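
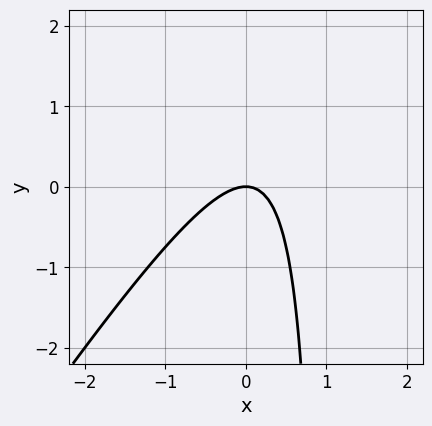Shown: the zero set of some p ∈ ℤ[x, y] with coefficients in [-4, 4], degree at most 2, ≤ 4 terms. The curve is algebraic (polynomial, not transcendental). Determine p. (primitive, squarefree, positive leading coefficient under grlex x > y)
3*x^2 - 2*x*y + 2*y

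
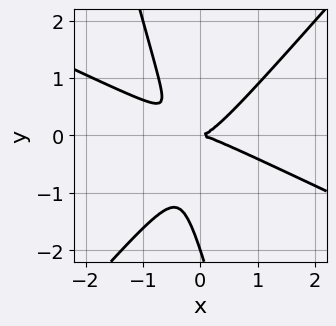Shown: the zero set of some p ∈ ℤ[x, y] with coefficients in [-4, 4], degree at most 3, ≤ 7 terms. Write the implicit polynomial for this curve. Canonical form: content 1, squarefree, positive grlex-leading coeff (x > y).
First, deg p = 3.
Next, reading off the gridlines: among the integer gridlines, it crosses the y-axis at y ∈ {-2, 0}; one x-axis crossing is at x = 0.
Finally, matching integer coefficients to the picture gives p.

2*x^3 + 3*x^2*y - 3*x*y^2 - y^3 - 2*y^2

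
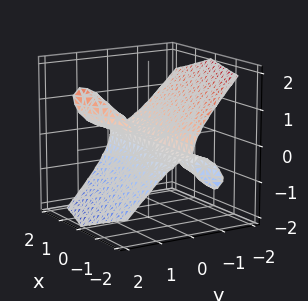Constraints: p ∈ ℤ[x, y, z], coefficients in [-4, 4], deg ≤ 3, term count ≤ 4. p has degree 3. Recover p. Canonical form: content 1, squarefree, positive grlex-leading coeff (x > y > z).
3*x*y*z - 3*y^3 - 3*z^3 + y*z

1. I count 2 distinct pieces.
2. deg p = 3.
3. Reading off the gridlines: it meets the y-axis at y = 0 (among the integer gridlines); one z-axis crossing is at z = 0; the visible x-axis segment lies entirely on the surface.
4. Solving for integer coefficients yields p as stated.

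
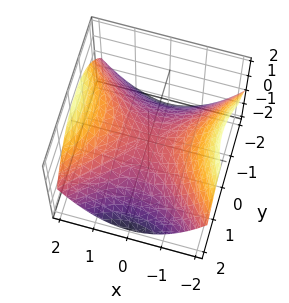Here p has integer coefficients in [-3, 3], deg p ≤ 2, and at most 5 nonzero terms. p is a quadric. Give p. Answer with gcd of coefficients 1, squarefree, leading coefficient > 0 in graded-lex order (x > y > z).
First, deg p = 2. A hyperbolic paraboloid; a quadric.
Then, symmetries: the y ↦ −y reflection is a symmetry, so y appears only in even powers; it's symmetric under x → −x, forcing even powers of x.
Next, checking where it meets the axes: it meets the y-axis at y = 0 (among the integer gridlines); one z-axis crossing is at z = 0; one x-axis crossing is at x = 0.
Finally, fitting integer coefficients to these (and the overall shape) gives p.

x^2 - y^2 - 2*z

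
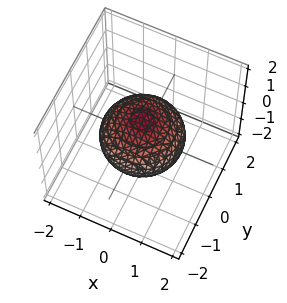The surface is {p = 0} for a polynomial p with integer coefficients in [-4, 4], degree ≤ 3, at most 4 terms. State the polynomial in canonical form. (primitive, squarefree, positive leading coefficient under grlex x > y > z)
2*x^2 + 2*y^2 + 3*z^2 - 3

1. The degree is 2 — a closed, bounded, convex surface; a quadric.
2. Symmetries: it's symmetric under z → −z, forcing even powers of z; the z-axis is an axis of rotation, so x and y enter only as x² + y².
3. Against the integer gridlines: the z-axis gridline crossings are at z ∈ {-1, 1}; a circular section at z = 0 has radius between 1 and 2.
4. The integer polynomial consistent with all of this is the stated p.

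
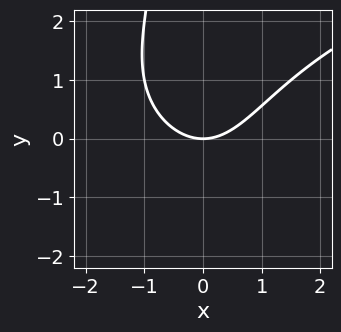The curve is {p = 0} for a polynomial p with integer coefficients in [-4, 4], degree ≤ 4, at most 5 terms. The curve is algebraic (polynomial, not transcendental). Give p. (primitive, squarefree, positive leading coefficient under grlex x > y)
x*y^2 - 2*x^2 + 3*y

Degree: a generic line meets the curve in up to 3 points, so deg p = 3.
Against the integer gridlines: one y-axis crossing is at y = 0; one x-axis crossing is at x = 0.
Assembling these constraints gives the stated polynomial.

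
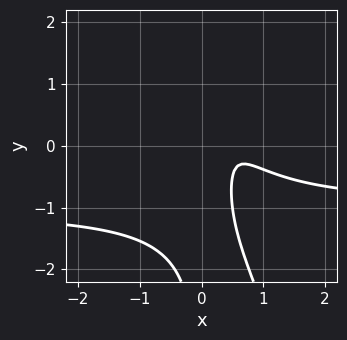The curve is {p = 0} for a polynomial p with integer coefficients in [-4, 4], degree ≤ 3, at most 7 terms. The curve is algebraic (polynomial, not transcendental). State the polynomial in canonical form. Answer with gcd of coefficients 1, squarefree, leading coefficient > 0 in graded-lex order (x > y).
3*x^2*y + x*y^2 + 3*x^2 - 3*x + 1

1. Degree: no degree-2 curve has this shape, so deg p = 3.
2. Against the integer gridlines: the curve avoids every integer y-axis point in the box; no x-intercept at any integer in the box.
3. Assembling these constraints gives the stated polynomial.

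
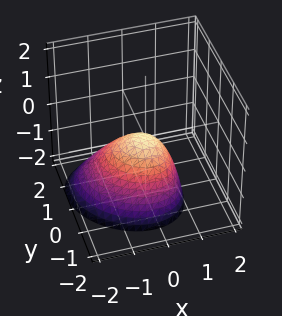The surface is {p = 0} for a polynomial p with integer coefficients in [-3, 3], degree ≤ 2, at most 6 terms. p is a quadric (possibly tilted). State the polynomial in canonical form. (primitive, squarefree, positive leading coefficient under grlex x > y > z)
The degree is 2 — a generic line meets the surface in up to 2 points.
Observable constraints: it meets the y-axis at y = 0 (among the integer gridlines); it meets the z-axis at z = 0 (among the integer gridlines); it meets the x-axis at x = 0 (among the integer gridlines).
Fitting integer coefficients to these (and the overall shape) gives p.

2*x^2 + x*y - x*z + 2*y^2 + 2*z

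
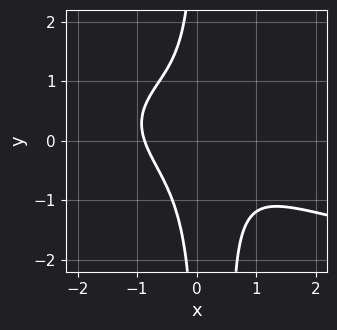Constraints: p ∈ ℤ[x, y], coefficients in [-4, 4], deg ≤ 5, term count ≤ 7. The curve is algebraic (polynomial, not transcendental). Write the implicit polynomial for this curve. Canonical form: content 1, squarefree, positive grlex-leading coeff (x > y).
1. deg p = 4. No degree-3 curve has this shape.
2. Observable constraints: the curve avoids every integer y-axis point in the box.
3. Putting this together gives p.

3*x^2*y^2 - 3*x^3 - 3*x^2*y - 2*x*y^2 - 2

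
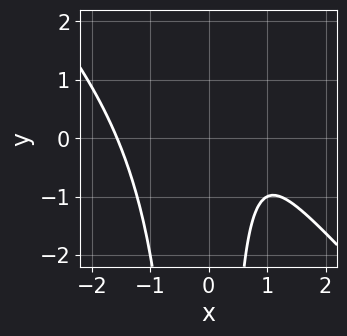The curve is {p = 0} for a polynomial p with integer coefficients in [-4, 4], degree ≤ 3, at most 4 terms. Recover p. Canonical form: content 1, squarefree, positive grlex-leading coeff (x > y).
2*x^3 + 2*x^2*y - 3*x + 3

(a) Degree: no degree-2 curve has this shape, so deg p = 3.
(b) Checking where it meets the axes: it misses every integer gridline on the y-axis.
(c) Together with the visible shape, these determine p as stated.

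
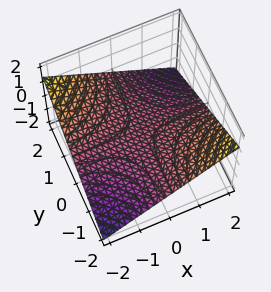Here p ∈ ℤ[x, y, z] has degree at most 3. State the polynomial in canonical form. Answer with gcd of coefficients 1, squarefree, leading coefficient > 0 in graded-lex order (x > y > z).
(a) Degree: a hyperbolic paraboloid; a quadric, so deg p = 2.
(b) Observable constraints: it crosses the z-axis at the gridline z = 0; every point of the y-axis in the box is on the surface; every point of the x-axis in the box is on the surface.
(c) Assembling these constraints gives the stated polynomial.

x*y + 3*z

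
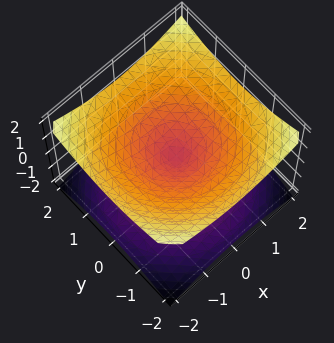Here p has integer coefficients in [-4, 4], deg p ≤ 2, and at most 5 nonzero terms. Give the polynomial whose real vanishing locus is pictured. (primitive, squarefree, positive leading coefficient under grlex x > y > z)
x^2 + y^2 - 2*z^2

The degree is 2 — two nappes meeting at a single point; a quadric.
Symmetry: the z-axis is an axis of rotation, so x and y enter only as x² + y²; it's symmetric under z → −z, forcing even powers of z.
Against the integer gridlines: it meets the y-axis at y = 0 (among the integer gridlines); one z-axis crossing is at z = 0.
Putting this together gives p.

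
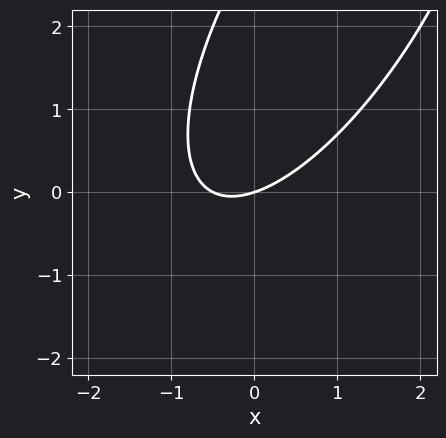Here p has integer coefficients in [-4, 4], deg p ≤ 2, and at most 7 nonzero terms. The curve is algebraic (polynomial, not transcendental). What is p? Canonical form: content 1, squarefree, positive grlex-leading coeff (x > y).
1. Degree: no degree-1 curve has this shape, so deg p = 2.
2. Against the integer gridlines: it crosses the y-axis at the gridline y = 0; it crosses the x-axis at the gridline x = 0.
3. Solving for integer coefficients yields p as stated.

2*x^2 - 2*x*y + y^2 + x - 3*y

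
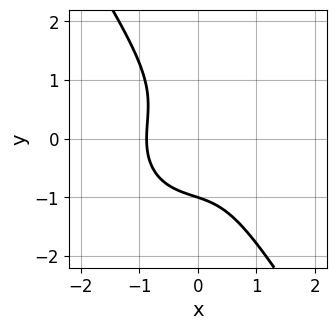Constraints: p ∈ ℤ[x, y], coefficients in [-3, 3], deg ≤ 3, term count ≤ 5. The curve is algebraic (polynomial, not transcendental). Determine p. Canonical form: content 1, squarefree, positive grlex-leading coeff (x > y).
3*x^3 + 2*x*y^2 + 2*y^3 + 2

(a) The degree is 3 — a generic line meets the curve in up to 3 points.
(b) Against the integer gridlines: it crosses the y-axis at the gridline y = -1.
(c) Assembling these constraints gives the stated polynomial.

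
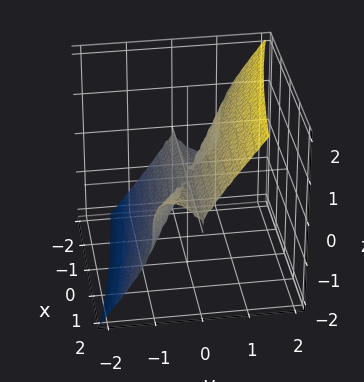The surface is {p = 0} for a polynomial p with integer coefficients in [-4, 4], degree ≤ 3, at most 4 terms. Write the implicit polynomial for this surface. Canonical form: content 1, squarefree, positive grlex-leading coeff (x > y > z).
x*y^2 + 2*y^3 - z^3

First, the degree is 3 — the shape is more complex than any degree-2 surface.
Next, reading off the gridlines: the visible x-axis segment lies entirely on the surface; it meets the y-axis at y = 0 (among the integer gridlines).
Finally, the integer polynomial consistent with all of this is the stated p.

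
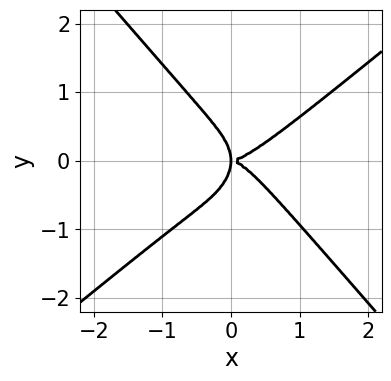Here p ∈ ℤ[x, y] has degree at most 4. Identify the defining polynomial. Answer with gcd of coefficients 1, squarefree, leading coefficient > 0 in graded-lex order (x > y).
1. deg p = 4.
2. Checking where it meets the axes: it crosses the y-axis at the gridline y = 0; it crosses the x-axis at the gridline x = 0.
3. Together with the visible shape, these determine p as stated.

3*x^4 - 2*x^3*y - 3*y^4 - 3*x*y^2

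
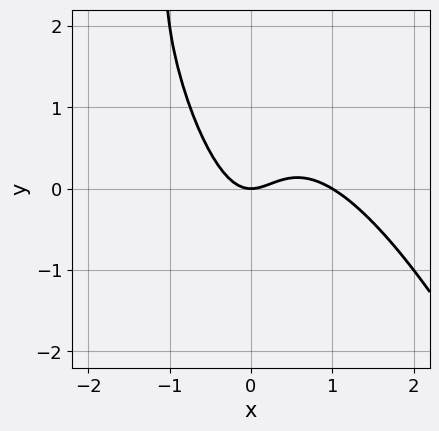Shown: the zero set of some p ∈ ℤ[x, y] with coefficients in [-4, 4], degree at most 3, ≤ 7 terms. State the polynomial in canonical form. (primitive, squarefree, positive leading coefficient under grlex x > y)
3*x^3 + 3*x^2*y + x*y^2 - 3*x^2 + 2*y

Degree: a generic line meets the curve in up to 3 points, so deg p = 3.
Checking where it meets the axes: among the integer gridlines, it crosses the x-axis at x ∈ {0, 1}; it meets the y-axis at y = 0 (among the integer gridlines).
Putting this together gives p.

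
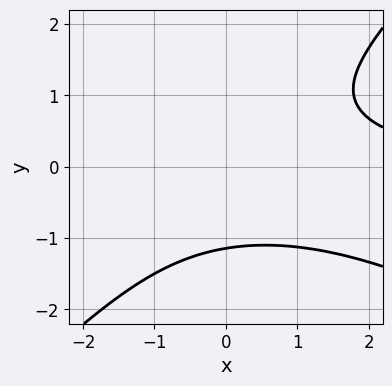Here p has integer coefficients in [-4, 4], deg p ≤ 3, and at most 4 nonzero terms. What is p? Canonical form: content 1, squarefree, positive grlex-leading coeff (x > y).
x^2*y + x*y^2 - 2*y^3 - 3

1. Degree: no degree-2 curve has this shape, so deg p = 3.
2. From the visible intercepts: no x-intercept at any integer in the box.
3. Assembling these constraints gives the stated polynomial.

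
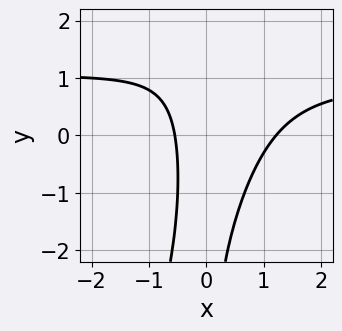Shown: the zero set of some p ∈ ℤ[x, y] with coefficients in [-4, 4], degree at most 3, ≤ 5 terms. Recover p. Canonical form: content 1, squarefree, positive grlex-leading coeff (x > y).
(a) The degree is 3 — the shape is more complex than any degree-2 curve.
(b) From the axis intercepts and sections: it misses every integer gridline on the y-axis.
(c) Together with the visible shape, these determine p as stated.

3*x^2*y - x*y^2 - 3*x^2 + 2*x + 2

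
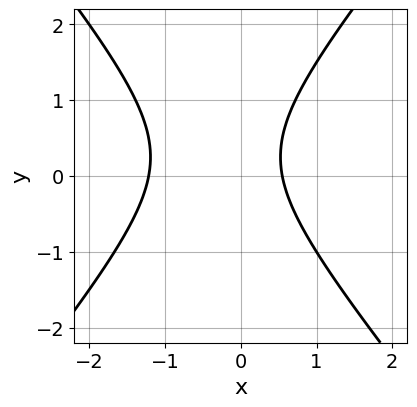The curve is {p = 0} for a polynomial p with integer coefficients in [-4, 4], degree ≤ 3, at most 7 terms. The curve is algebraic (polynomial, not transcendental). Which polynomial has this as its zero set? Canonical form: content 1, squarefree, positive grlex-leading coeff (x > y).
1. The degree is 2 — the shape is more complex than any degree-1 curve.
2. Observable constraints: no y-intercept at any integer in the box.
3. Fitting integer coefficients to these (and the overall shape) gives p.

3*x^2 - 2*y^2 + 2*x + y - 2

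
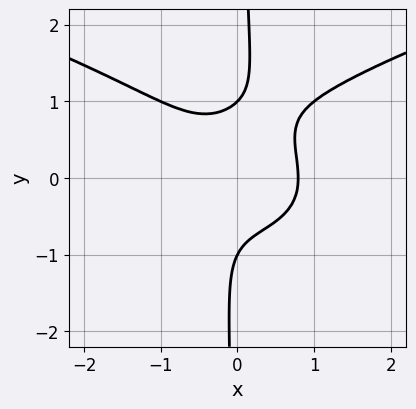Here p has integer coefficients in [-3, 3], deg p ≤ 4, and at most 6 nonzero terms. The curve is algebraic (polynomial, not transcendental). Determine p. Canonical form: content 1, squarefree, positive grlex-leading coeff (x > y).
1. deg p = 4. A generic line meets the curve in up to 4 points.
2. From the axis intercepts and sections: among the integer gridlines, it crosses the y-axis at y ∈ {-1, 1}.
3. The integer polynomial consistent with all of this is the stated p.

3*x*y^3 - 2*x^3 - x*y^2 - y^2 + 1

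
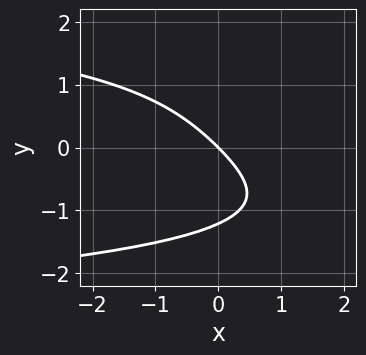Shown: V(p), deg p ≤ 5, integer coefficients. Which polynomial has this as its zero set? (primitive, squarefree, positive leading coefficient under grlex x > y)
y^4 + y^2 + 3*x + 3*y

Degree: no degree-3 curve has this shape, so deg p = 4.
Checking where it meets the axes: it meets the y-axis at y = 0 (among the integer gridlines); it meets the x-axis at x = 0 (among the integer gridlines).
These observations pin down the coefficients.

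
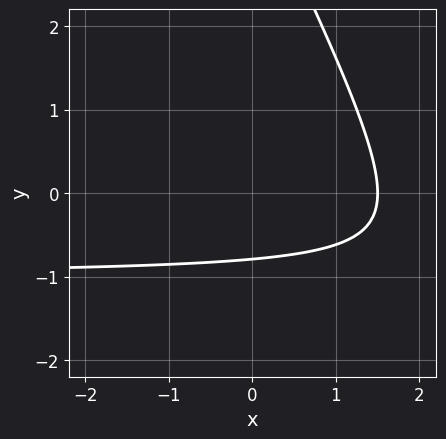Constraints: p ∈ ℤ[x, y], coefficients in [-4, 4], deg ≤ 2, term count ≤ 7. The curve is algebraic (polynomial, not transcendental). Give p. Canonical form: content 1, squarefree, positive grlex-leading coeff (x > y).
2*x*y + y^2 + 2*x - 3*y - 3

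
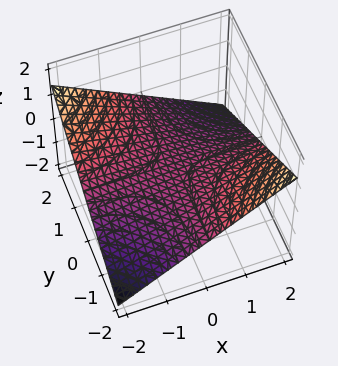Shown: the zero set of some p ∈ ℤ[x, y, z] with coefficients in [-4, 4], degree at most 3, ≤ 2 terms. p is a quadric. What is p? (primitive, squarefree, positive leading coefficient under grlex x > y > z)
x*y + 3*z

deg p = 2. A saddle surface; a quadric.
From the visible intercepts: the visible y-axis segment lies entirely on the surface; every point of the x-axis in the box is on the surface; it crosses the z-axis at the gridline z = 0.
These observations pin down the coefficients.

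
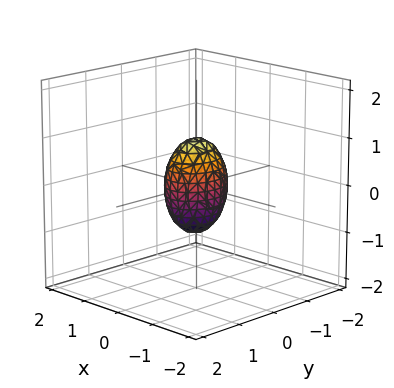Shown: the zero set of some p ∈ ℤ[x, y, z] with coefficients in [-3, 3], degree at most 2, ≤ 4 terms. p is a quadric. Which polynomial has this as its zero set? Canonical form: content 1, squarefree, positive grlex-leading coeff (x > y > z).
(a) deg p = 2. A closed, bounded, convex surface; a quadric.
(b) Symmetries: the y ↦ −y reflection is a symmetry, so y appears only in even powers; the x ↦ −x reflection is a symmetry, so x appears only in even powers; it's symmetric under z → −z, forcing even powers of z.
(c) Against the integer gridlines: among the integer gridlines, it crosses the z-axis at z ∈ {-1, 1}.
(d) Assembling these constraints gives the stated polynomial.

3*x^2 + 2*y^2 + z^2 - 1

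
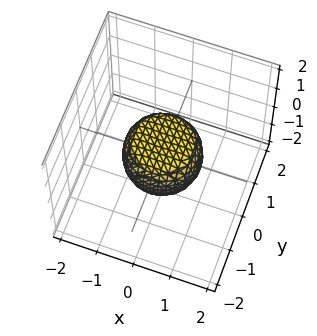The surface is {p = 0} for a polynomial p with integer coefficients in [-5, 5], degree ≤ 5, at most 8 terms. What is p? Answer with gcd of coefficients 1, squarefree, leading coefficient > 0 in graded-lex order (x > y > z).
2*x^4 + 4*x^2*y^2 + 2*y^4 - x^2 - y^2 + 2*z^2 - 1

(a) Degree: a generic line meets the surface in up to 4 points, so deg p = 4.
(b) Symmetries: rotational symmetry about the z-axis ⇒ p depends on x, y only through x² + y².
(c) Against the integer gridlines: the y-axis gridline crossings are at y ∈ {-1, 1}; among the integer gridlines, it crosses the x-axis at x ∈ {-1, 1}; a circular section at z = 0 has radius exactly 1.
(d) Together with the visible shape, these determine p as stated.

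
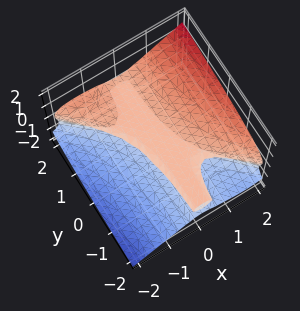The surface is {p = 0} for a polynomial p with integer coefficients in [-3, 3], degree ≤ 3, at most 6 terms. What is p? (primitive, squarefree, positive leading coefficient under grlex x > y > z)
x^3 + x^2*y - 3*z^3 + z

(a) Degree: a generic line meets the surface in up to 3 points, so deg p = 3.
(b) From the axis intercepts and sections: it meets the z-axis at z = 0 (among the integer gridlines); the visible y-axis segment lies entirely on the surface; it meets the x-axis at x = 0 (among the integer gridlines).
(c) The integer polynomial consistent with all of this is the stated p.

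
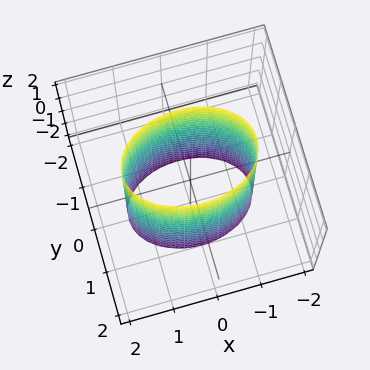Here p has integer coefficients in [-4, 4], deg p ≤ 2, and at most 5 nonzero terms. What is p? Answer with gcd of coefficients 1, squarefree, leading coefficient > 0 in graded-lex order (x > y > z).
x^2 + 2*y^2 - 2

First, the degree is 2 — constant cross-section along one axis; a quadric.
Then, symmetries: it's symmetric under x → −x, forcing even powers of x; the z ↦ −z reflection is a symmetry, so z appears only in even powers; mirror symmetry y ↦ −y ⇒ only even powers of y.
Then, from the axis intercepts and sections: no z-intercept at any integer in the box; among the integer gridlines, it crosses the y-axis at y ∈ {-1, 1}.
Finally, these observations pin down the coefficients.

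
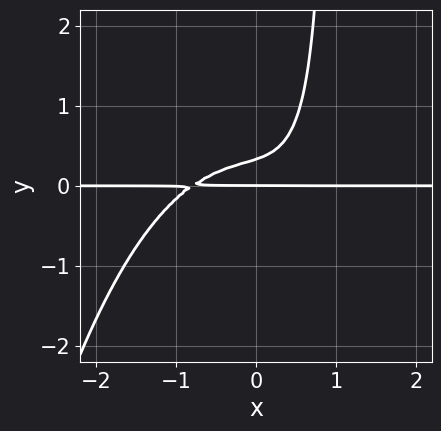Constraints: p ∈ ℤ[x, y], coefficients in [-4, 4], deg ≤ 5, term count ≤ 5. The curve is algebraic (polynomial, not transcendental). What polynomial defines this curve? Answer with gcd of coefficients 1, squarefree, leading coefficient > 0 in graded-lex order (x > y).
2*x^3*y + 3*x*y^2 - 3*y^2 + y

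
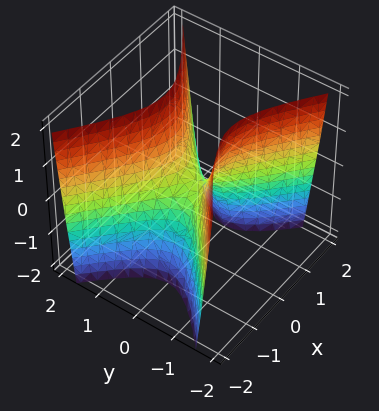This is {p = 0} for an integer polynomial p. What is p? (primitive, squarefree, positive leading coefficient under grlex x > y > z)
(a) Degree: a saddle surface; a quadric, so deg p = 2.
(b) Symmetries: the y ↦ −y reflection is a symmetry, so y appears only in even powers; mirror symmetry x ↦ −x ⇒ only even powers of x.
(c) From the visible intercepts: one x-axis crossing is at x = 0; it meets the z-axis at z = 0 (among the integer gridlines); one y-axis crossing is at y = 0.
(d) Matching integer coefficients to the picture gives p.

2*x^2 - 3*y^2 + z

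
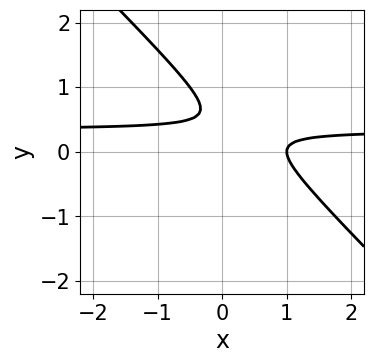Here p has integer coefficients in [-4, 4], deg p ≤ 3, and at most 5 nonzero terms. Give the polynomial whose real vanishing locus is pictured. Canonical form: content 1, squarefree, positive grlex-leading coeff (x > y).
3*x*y + 3*y^2 - x - 3*y + 1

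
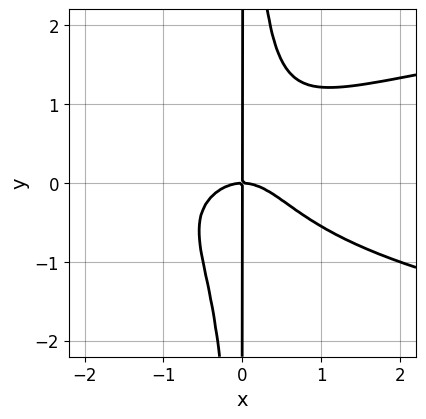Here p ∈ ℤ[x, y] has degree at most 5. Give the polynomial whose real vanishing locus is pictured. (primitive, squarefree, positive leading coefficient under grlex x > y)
3*x^2*y^2 - 2*x^3 - 2*x*y

1. Degree: no degree-3 curve has this shape, so deg p = 4.
2. Reading off the gridlines: every point of the y-axis in the box is on the curve; it crosses the x-axis at the gridline x = 0.
3. Fitting integer coefficients to these (and the overall shape) gives p.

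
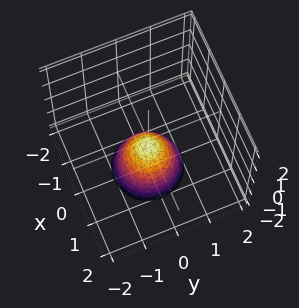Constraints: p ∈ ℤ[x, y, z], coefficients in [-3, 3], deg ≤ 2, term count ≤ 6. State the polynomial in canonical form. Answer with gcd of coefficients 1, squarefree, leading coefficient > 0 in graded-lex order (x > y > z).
3*x^2 + 3*y^2 + 2*z + 1

First, the degree is 2 — the shape is more complex than any degree-1 surface.
Then, symmetries: the z-axis is an axis of rotation, so x and y enter only as x² + y².
Then, observable constraints: the surface avoids every integer x-axis point in the box; no y-intercept at any integer in the box; a circular section at z = -2 has radius exactly 1.
Finally, putting this together gives p.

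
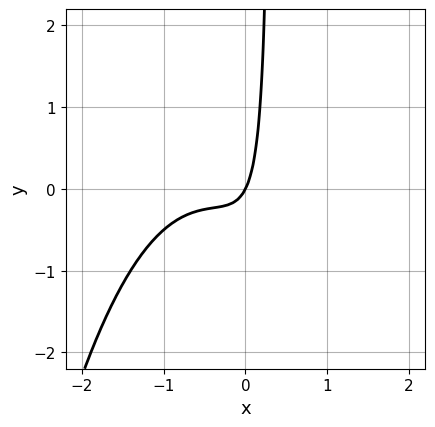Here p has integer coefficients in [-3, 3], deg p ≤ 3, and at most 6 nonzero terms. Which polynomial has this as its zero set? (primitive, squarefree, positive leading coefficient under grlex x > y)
3*x^3 + 3*x^2 + 3*x*y + 2*x - y

First, degree: no degree-2 curve has this shape, so deg p = 3.
Then, checking where it meets the axes: one x-axis crossing is at x = 0; one y-axis crossing is at y = 0.
Finally, fitting integer coefficients to these (and the overall shape) gives p.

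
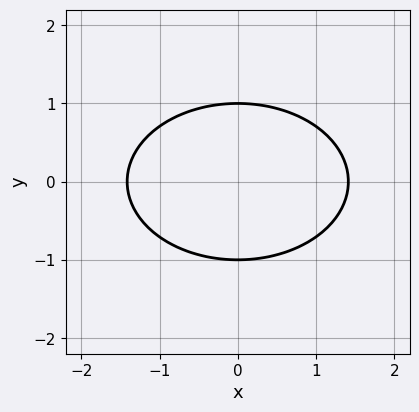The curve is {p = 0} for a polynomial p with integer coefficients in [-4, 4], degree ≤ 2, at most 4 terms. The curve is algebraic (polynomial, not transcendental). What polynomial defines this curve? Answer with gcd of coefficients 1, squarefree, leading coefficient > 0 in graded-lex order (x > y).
x^2 + 2*y^2 - 2

deg p = 2. The shape is more complex than any degree-1 curve.
Symmetries: mirror symmetry x ↦ −x ⇒ only even powers of x; the y ↦ −y reflection is a symmetry, so y appears only in even powers.
From the axis intercepts and sections: among the integer gridlines, it crosses the y-axis at y ∈ {-1, 1}.
Together with the visible shape, these determine p as stated.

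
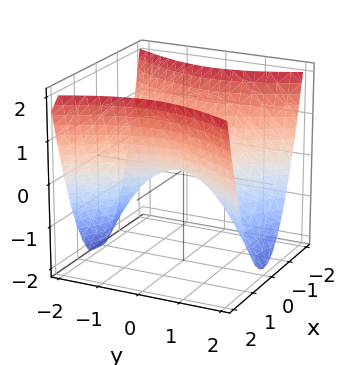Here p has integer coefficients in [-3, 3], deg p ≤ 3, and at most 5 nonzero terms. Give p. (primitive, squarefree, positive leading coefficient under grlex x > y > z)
2*x^2 - y^2 - 2*z

The degree is 2 — a saddle surface; a quadric.
Symmetries: the x ↦ −x reflection is a symmetry, so x appears only in even powers; it's symmetric under y → −y, forcing even powers of y.
Observable constraints: it crosses the x-axis at the gridline x = 0; it meets the y-axis at y = 0 (among the integer gridlines); it meets the z-axis at z = 0 (among the integer gridlines).
Solving for integer coefficients yields p as stated.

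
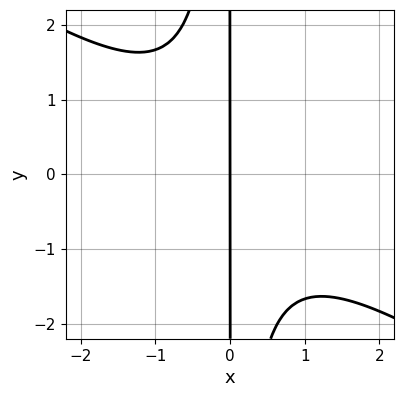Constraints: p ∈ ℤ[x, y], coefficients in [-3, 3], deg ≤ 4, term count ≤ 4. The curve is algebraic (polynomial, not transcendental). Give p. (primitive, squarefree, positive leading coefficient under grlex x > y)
(a) The degree is 3 — the shape is more complex than any degree-2 curve.
(b) Reading off the gridlines: the visible y-axis segment lies entirely on the curve; it crosses the x-axis at the gridline x = 0.
(c) Assembling these constraints gives the stated polynomial.

2*x^3 + 3*x^2*y + 3*x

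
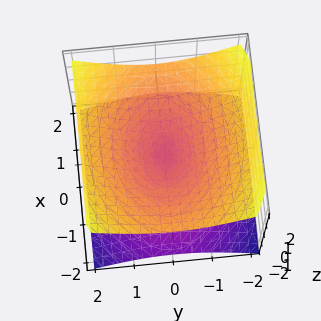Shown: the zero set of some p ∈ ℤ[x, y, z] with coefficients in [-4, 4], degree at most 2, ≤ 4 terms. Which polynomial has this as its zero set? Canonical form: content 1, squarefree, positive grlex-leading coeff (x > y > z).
x^2 + 2*y^2 - 3*z^2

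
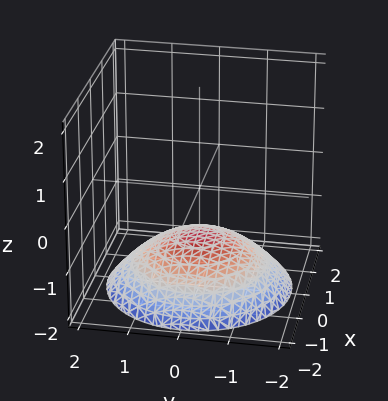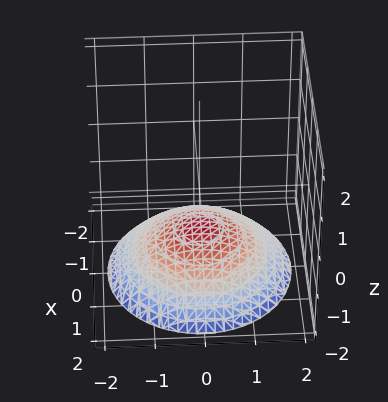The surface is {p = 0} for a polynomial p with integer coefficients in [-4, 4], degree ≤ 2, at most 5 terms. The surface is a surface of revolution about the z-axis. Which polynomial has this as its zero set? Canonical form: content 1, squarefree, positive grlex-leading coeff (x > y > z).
(a) deg p = 2.
(b) Symmetries: the surface is invariant under rotation about z: p = q(x² + y², z).
(c) Observable constraints: no y-intercept at any integer in the box; no x-intercept at any integer in the box.
(d) The integer polynomial consistent with all of this is the stated p.

x^2 + y^2 + 3*z + 3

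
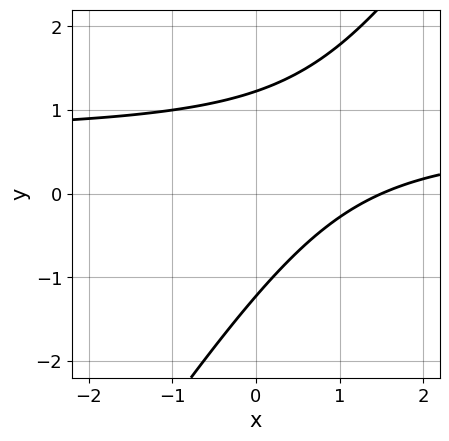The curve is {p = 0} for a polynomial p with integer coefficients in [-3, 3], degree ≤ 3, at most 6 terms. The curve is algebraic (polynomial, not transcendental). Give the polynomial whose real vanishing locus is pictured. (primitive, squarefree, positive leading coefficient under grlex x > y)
(a) The degree is 2 — the shape is more complex than any degree-1 curve.
(b) Matching integer coefficients to the picture gives p.

3*x*y - 2*y^2 - 2*x + 3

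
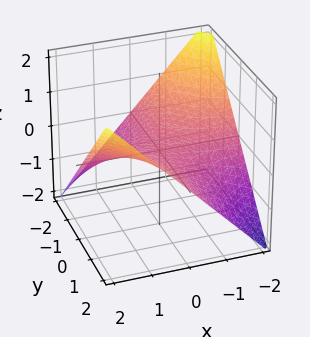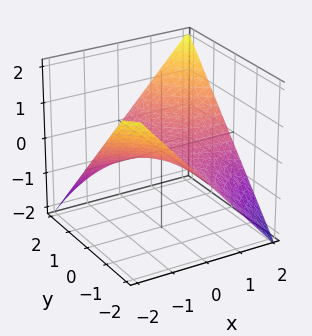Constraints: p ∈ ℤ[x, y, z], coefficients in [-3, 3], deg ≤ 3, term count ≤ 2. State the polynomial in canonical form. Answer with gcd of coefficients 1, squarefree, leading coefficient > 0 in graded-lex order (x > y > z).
x*y - 2*z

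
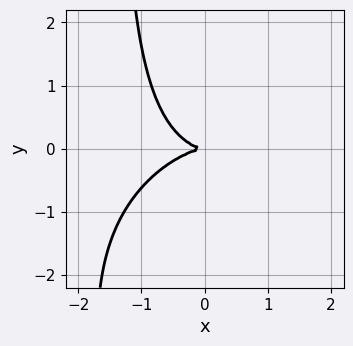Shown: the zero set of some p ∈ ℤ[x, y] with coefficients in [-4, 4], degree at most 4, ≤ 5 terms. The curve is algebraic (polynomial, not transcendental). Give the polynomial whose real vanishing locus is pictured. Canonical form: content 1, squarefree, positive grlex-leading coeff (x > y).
The degree is 3 — the shape is more complex than any degree-2 curve.
From the axis intercepts and sections: it meets the y-axis at y = 0 (among the integer gridlines); one x-axis crossing is at x = 0.
Matching integer coefficients to the picture gives p.

x^3 - x^2*y + 2*x*y^2 + 3*y^2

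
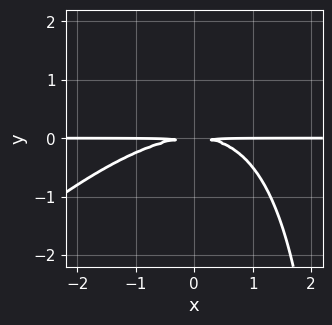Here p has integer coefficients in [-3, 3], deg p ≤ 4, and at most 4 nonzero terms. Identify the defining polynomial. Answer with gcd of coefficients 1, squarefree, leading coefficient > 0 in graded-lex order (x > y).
x^2*y - x*y^2 + 3*y^2

First, deg p = 3. No degree-2 curve has this shape.
Next, checking where it meets the axes: every point of the x-axis in the box is on the curve.
Finally, matching integer coefficients to the picture gives p.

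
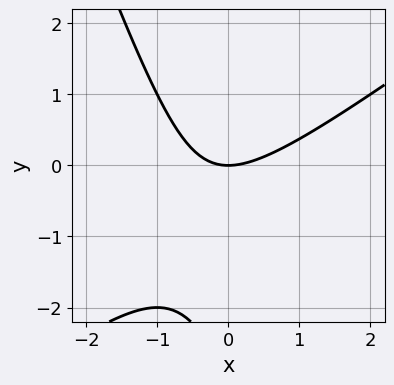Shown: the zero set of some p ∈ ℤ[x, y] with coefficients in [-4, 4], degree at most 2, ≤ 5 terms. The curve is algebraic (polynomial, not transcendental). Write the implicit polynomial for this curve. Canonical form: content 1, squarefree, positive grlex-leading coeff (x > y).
Degree: a generic line meets the curve in up to 2 points, so deg p = 2.
Reading off the gridlines: one x-axis crossing is at x = 0; one y-axis crossing is at y = 0.
The integer polynomial consistent with all of this is the stated p.

2*x^2 - 2*x*y - y^2 - 3*y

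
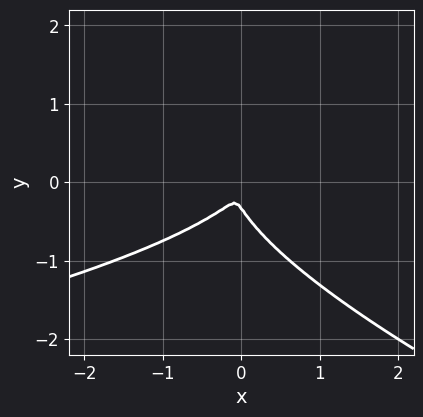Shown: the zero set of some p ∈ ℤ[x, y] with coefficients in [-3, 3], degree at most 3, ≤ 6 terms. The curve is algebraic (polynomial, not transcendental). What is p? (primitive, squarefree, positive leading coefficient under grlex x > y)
x*y^2 + 3*y^3 + 2*x^2 - x*y + y^2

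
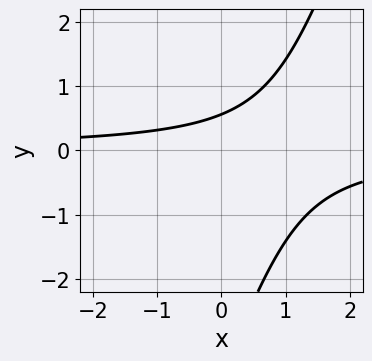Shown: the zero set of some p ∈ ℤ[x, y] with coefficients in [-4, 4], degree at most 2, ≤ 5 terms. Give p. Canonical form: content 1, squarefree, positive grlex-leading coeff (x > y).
1. deg p = 2.
2. From the axis intercepts and sections: the curve avoids every integer x-axis point in the box.
3. Assembling these constraints gives the stated polynomial.

3*x*y - y^2 - 3*y + 2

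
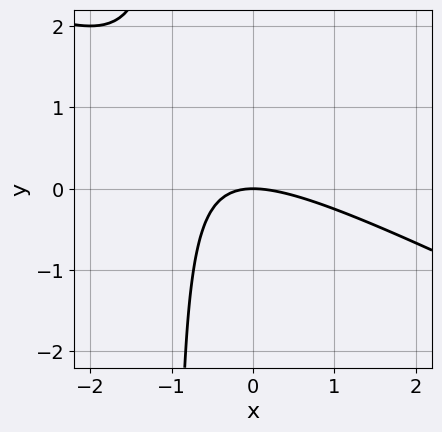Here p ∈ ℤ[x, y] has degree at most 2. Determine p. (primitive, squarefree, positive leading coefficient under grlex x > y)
The degree is 2 — a generic line meets the curve in up to 2 points.
Observable constraints: it crosses the y-axis at the gridline y = 0; it meets the x-axis at x = 0 (among the integer gridlines).
These observations pin down the coefficients.

x^2 + 2*x*y + 2*y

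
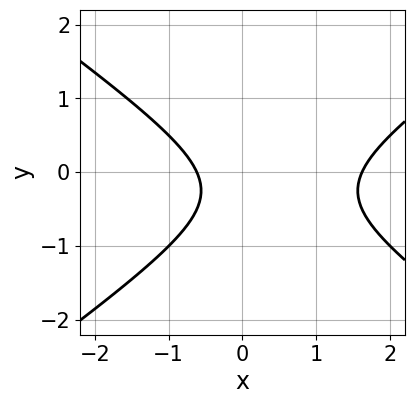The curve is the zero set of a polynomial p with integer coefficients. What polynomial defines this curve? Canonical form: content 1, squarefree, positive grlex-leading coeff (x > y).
(a) The degree is 2 — a generic line meets the curve in up to 2 points.
(b) From the axis intercepts and sections: the curve avoids every integer y-axis point in the box.
(c) Together with the visible shape, these determine p as stated.

x^2 - 2*y^2 - x - y - 1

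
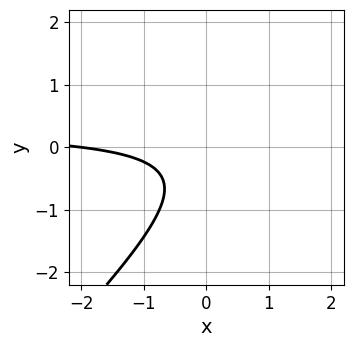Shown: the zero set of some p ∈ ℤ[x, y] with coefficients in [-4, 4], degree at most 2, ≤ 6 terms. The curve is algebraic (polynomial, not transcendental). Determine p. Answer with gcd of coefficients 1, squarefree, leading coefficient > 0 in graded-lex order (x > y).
3*x*y - 3*y^2 - x - 2*y - 2

1. The degree is 2 — a generic line meets the curve in up to 2 points.
2. Observable constraints: it crosses the x-axis at the gridline x = -2; the curve avoids every integer y-axis point in the box.
3. Matching integer coefficients to the picture gives p.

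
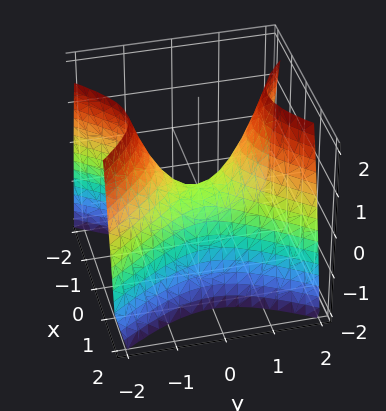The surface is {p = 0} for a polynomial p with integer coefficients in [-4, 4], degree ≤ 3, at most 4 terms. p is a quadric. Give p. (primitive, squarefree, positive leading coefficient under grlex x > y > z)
First, degree: a hyperbolic paraboloid; a quadric, so deg p = 2.
Next, symmetries: mirror symmetry x ↦ −x ⇒ only even powers of x; mirror symmetry y ↦ −y ⇒ only even powers of y.
Next, observable constraints: it meets the x-axis at x = 0 (among the integer gridlines); one y-axis crossing is at y = 0.
Finally, solving for integer coefficients yields p as stated.

3*x^2 - 2*y^2 + 2*z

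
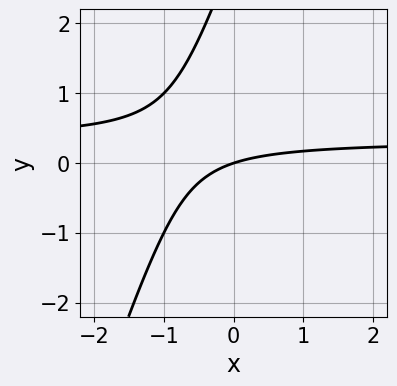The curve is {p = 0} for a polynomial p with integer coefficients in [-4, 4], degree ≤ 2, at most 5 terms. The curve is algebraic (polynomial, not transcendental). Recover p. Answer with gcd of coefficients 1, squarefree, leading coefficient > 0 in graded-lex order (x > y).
(a) deg p = 2. No degree-1 curve has this shape.
(b) Reading off the gridlines: it meets the x-axis at x = 0 (among the integer gridlines); it meets the y-axis at y = 0 (among the integer gridlines).
(c) Assembling these constraints gives the stated polynomial.

3*x*y - y^2 - x + 3*y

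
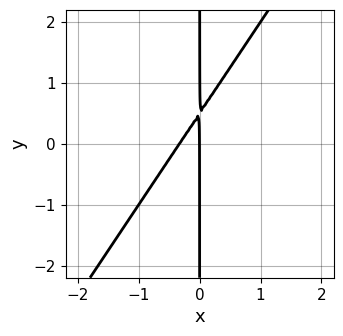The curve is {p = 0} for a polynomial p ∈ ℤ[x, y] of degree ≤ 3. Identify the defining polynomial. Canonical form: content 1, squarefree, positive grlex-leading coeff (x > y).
3*x^2 - 2*x*y + x

First, the degree is 2 — a generic line meets the curve in up to 2 points.
Then, against the integer gridlines: every point of the y-axis in the box is on the curve; one x-axis crossing is at x = 0.
Finally, together with the visible shape, these determine p as stated.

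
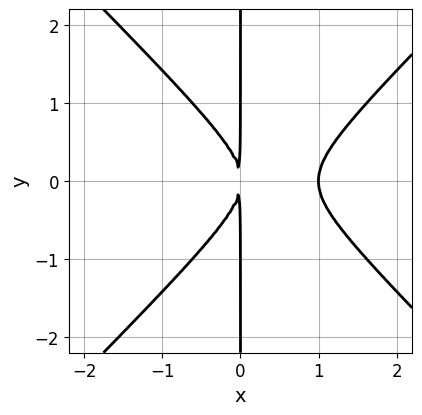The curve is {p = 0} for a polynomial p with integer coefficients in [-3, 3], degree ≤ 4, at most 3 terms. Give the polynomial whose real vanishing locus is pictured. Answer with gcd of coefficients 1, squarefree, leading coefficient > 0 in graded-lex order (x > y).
x^3 - x*y^2 - x^2

1. The degree is 3 — no degree-2 curve has this shape.
2. Symmetries: mirror symmetry y ↦ −y ⇒ only even powers of y.
3. From the visible intercepts: every point of the y-axis in the box is on the curve; it meets the x-axis at x = 1 (among the integer gridlines).
4. The integer polynomial consistent with all of this is the stated p.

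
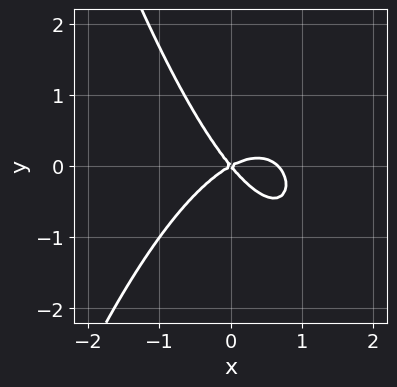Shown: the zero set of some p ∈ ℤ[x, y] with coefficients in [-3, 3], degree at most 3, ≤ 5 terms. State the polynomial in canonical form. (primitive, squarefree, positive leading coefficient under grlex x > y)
1. Degree: the shape is more complex than any degree-2 curve, so deg p = 3.
2. From the visible intercepts: one y-axis crossing is at y = 0; it meets the x-axis at x = 0 (among the integer gridlines).
3. Fitting integer coefficients to these (and the overall shape) gives p.

3*x^3 - 2*x^2 + 2*x*y + 3*y^2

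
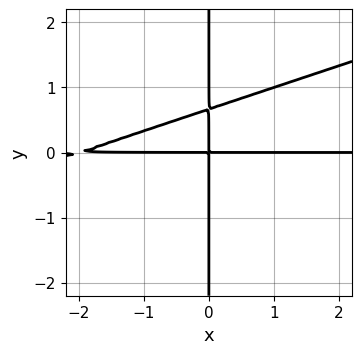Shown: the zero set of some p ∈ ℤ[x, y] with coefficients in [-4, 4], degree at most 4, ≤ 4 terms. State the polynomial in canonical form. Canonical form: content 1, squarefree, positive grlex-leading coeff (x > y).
deg p = 3. No degree-2 curve has this shape.
From the axis intercepts and sections: every point of the y-axis in the box is on the curve; the visible x-axis segment lies entirely on the curve.
Together with the visible shape, these determine p as stated.

x^2*y - 3*x*y^2 + 2*x*y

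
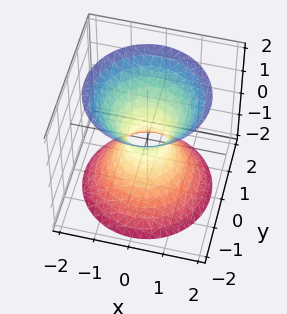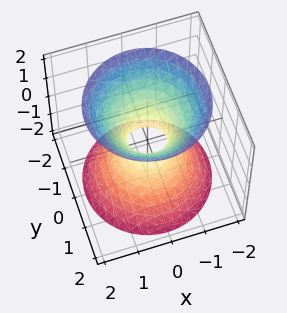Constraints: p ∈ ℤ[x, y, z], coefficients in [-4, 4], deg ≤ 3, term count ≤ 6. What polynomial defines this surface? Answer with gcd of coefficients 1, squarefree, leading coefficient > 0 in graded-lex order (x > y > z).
3*x^2 + 3*y^2 - 2*z^2 - 1

First, degree: an hourglass — one-sheet hyperboloid; a quadric, so deg p = 2.
Next, symmetries: rotational symmetry about the z-axis ⇒ p depends on x, y only through x² + y²; the z ↦ −z reflection is a symmetry, so z appears only in even powers.
Next, checking where it meets the axes: the surface avoids every integer z-axis point in the box; a circular section at z = 0 has radius between 0 and 1.
Finally, the integer polynomial consistent with all of this is the stated p.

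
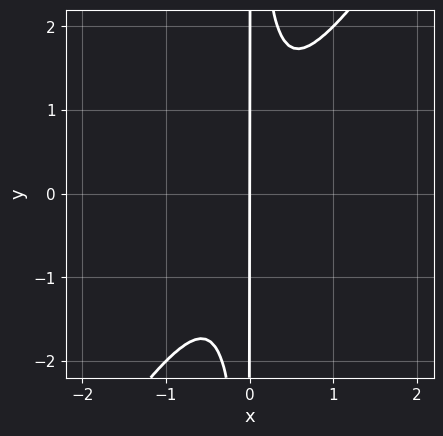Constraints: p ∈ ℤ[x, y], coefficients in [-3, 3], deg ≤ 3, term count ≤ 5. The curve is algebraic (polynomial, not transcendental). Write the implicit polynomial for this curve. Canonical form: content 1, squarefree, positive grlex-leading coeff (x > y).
3*x^3 - 2*x^2*y + x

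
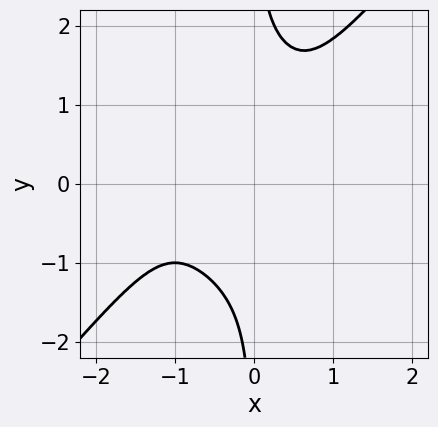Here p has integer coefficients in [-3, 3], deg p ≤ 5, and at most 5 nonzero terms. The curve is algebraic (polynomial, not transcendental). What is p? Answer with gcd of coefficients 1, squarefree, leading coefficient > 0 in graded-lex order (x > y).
1. deg p = 4. The shape is more complex than any degree-3 curve.
2. Checking where it meets the axes: no x-intercept at any integer in the box; no y-intercept at any integer in the box.
3. These observations pin down the coefficients.

3*x^4 - 2*x*y^3 + 3*x^3 + x*y^2 + 3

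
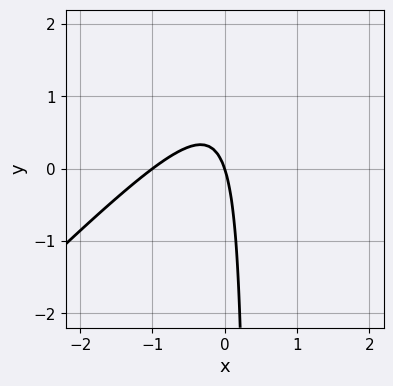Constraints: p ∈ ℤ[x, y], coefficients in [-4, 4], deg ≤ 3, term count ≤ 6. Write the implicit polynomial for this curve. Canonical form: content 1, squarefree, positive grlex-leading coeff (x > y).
3*x^2 - 3*x*y + 3*x + y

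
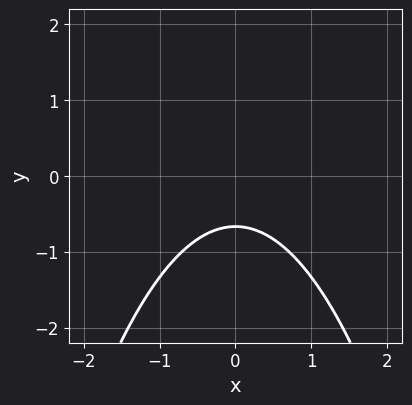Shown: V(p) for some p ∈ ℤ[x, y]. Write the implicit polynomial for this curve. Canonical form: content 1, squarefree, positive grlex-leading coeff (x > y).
2*x^2 + 3*y + 2

First, degree: a generic line meets the curve in up to 2 points, so deg p = 2.
Next, symmetries: the x ↦ −x reflection is a symmetry, so x appears only in even powers.
Next, from the axis intercepts and sections: the curve avoids every integer x-axis point in the box.
Finally, solving for integer coefficients yields p as stated.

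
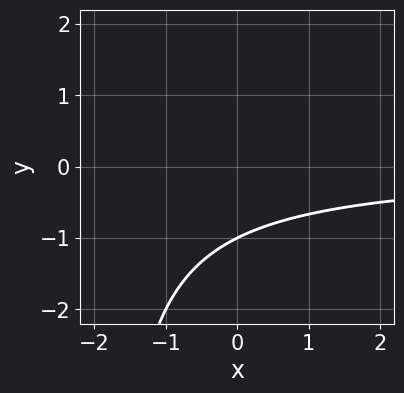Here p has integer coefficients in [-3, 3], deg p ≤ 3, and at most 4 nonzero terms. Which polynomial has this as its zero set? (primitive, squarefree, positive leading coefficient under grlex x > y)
x*y + 2*y + 2

deg p = 2.
From the axis intercepts and sections: the curve avoids every integer x-axis point in the box; it crosses the y-axis at the gridline y = -1.
Solving for integer coefficients yields p as stated.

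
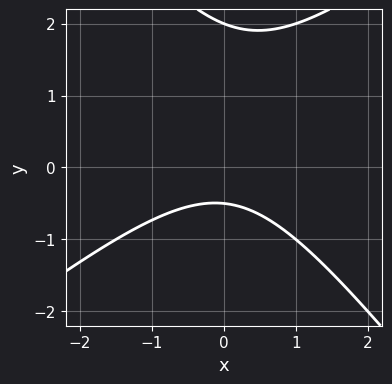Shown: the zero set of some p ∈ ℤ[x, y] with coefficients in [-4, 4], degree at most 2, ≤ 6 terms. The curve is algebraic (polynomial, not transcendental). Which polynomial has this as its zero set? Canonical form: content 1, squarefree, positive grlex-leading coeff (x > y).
2*x^2 - x*y - 2*y^2 + 3*y + 2

(a) Degree: a generic line meets the curve in up to 2 points, so deg p = 2.
(b) From the axis intercepts and sections: one y-axis crossing is at y = 2; the curve avoids every integer x-axis point in the box.
(c) These observations pin down the coefficients.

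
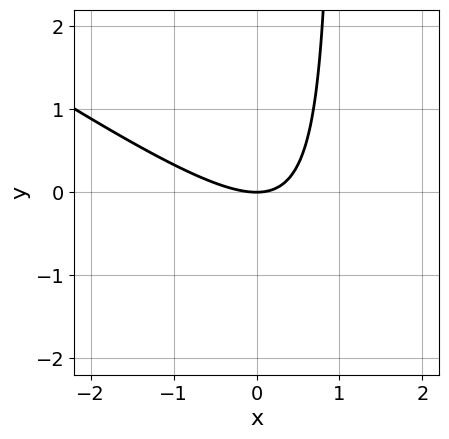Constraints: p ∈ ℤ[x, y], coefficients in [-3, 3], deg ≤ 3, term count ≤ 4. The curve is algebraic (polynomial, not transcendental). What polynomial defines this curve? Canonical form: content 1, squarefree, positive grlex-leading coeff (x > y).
2*x^2 + 3*x*y - 3*y

First, the degree is 2 — the shape is more complex than any degree-1 curve.
Next, from the axis intercepts and sections: it meets the y-axis at y = 0 (among the integer gridlines); it crosses the x-axis at the gridline x = 0.
Finally, assembling these constraints gives the stated polynomial.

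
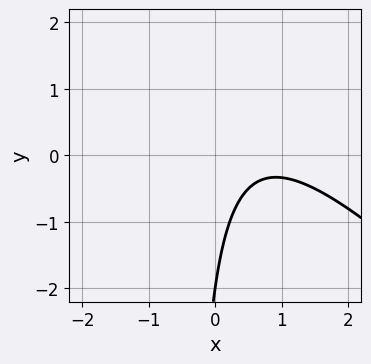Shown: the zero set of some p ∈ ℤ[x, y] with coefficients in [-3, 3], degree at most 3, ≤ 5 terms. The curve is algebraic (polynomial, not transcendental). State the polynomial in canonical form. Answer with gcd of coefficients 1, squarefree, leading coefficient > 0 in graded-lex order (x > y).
2*x^2 + 2*x*y - 3*x + y + 2

(a) deg p = 2. No degree-1 curve has this shape.
(b) Observable constraints: it misses every integer gridline on the x-axis; one y-axis crossing is at y = -2.
(c) Fitting integer coefficients to these (and the overall shape) gives p.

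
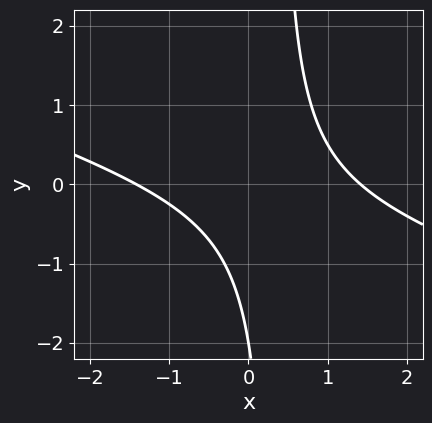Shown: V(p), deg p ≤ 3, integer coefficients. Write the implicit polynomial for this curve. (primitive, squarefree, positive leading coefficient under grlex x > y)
x^2 + 3*x*y - y - 2

The degree is 2 — no degree-1 curve has this shape.
From the axis intercepts and sections: it meets the y-axis at y = -2 (among the integer gridlines).
Matching integer coefficients to the picture gives p.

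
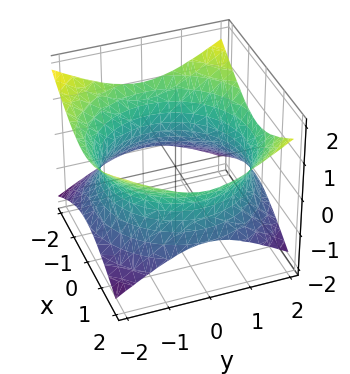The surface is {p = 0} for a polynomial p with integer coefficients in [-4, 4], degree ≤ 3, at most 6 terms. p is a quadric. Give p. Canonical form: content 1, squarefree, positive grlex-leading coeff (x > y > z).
x^2 + y^2 - 2*z^2 - 3

The degree is 2 — one connected sheet with a waist; a quadric.
Symmetries: mirror symmetry z ↦ −z ⇒ only even powers of z; the z-axis is an axis of rotation, so x and y enter only as x² + y².
Reading off the gridlines: a circular section at z = 0 has radius between 1 and 2; no z-intercept at any integer in the box.
Solving for integer coefficients yields p as stated.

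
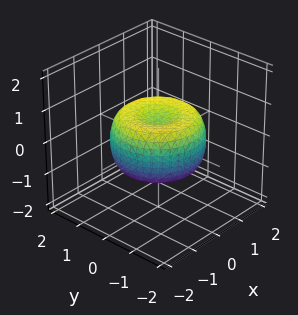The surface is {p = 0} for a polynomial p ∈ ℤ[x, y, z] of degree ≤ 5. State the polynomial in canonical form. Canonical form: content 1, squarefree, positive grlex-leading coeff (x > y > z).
2*x^4 + 4*x^2*y^2 + 2*y^4 - 3*x^2 - 3*y^2 + 3*z^2 - 1

First, the degree is 4 — no degree-3 surface has this shape.
Next, by symmetry, the z-axis is an axis of rotation, so x and y enter only as x² + y².
Then, against the integer gridlines: a circular section at z = 0 has radius between 1 and 2.
Finally, solving for integer coefficients yields p as stated.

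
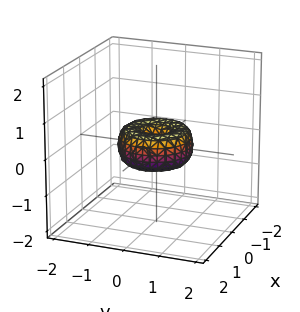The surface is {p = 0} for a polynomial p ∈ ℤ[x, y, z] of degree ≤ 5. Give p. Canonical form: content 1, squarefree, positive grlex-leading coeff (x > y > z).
x^4 + 2*x^2*y^2 + y^4 - x^2 - y^2 + z^2

Degree: no degree-3 surface has this shape, so deg p = 4.
By symmetry, the surface is invariant under rotation about z: p = q(x² + y², z).
Reading off the gridlines: the x-axis gridline crossings are at x ∈ {-1, 0, 1}; a circular section at z = 0 has radius exactly 1; among the integer gridlines, it crosses the y-axis at y ∈ {-1, 0, 1}; one z-axis crossing is at z = 0.
Putting this together gives p.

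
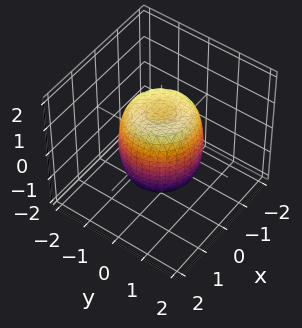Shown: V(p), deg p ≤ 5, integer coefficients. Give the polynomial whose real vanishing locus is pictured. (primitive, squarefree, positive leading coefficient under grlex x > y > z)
2*x^4 + 4*x^2*y^2 + 2*y^4 - 2*x^2 - 2*y^2 + z^2 - 1

(a) deg p = 4. A generic line meets the surface in up to 4 points.
(b) By symmetry, the surface is invariant under rotation about z: p = q(x² + y², z).
(c) Checking where it meets the axes: a circular section at z = 1 has radius exactly 1; the z-axis gridline crossings are at z ∈ {-1, 1}.
(d) Assembling these constraints gives the stated polynomial.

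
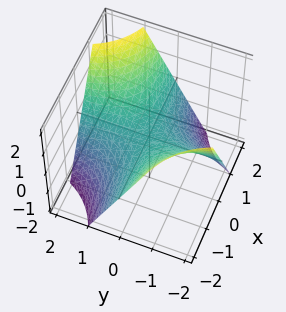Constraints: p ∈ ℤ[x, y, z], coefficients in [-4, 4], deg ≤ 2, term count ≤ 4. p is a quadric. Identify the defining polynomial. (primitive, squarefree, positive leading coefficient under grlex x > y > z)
x*y - z

First, the degree is 2 — a hyperbolic paraboloid; a quadric.
Next, observable constraints: it meets the z-axis at z = 0 (among the integer gridlines); every point of the x-axis in the box is on the surface.
Finally, these observations pin down the coefficients. Check: (0, -1, 0) on the y-axis lies on the surface, and p(0, -1, 0) = 0. ✓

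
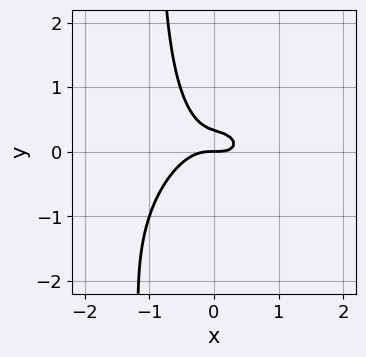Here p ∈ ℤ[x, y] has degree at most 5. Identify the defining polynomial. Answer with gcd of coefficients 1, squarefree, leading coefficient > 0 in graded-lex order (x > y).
x^3*y + 2*x^3 + 3*x*y^2 + 3*y^2 - y

1. deg p = 4.
2. Against the integer gridlines: one x-axis crossing is at x = 0; it meets the y-axis at y = 0 (among the integer gridlines).
3. Fitting integer coefficients to these (and the overall shape) gives p.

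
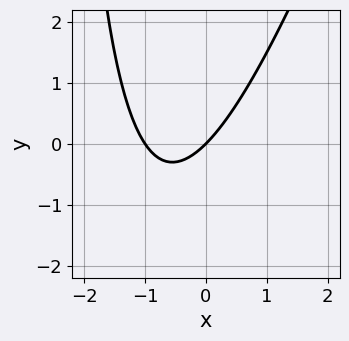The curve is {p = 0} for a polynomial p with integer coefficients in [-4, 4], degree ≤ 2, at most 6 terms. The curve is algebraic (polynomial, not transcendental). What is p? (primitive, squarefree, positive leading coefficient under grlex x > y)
3*x^2 - x*y + 3*x - 3*y

(a) deg p = 2.
(b) Against the integer gridlines: among the integer gridlines, it crosses the x-axis at x ∈ {-1, 0}; it crosses the y-axis at the gridline y = 0.
(c) Matching integer coefficients to the picture gives p.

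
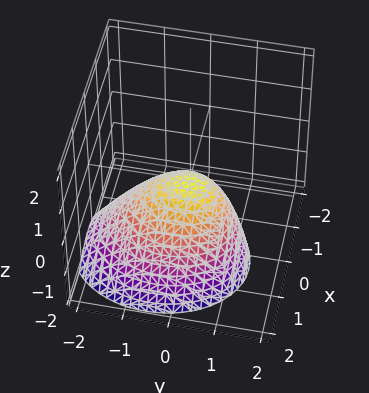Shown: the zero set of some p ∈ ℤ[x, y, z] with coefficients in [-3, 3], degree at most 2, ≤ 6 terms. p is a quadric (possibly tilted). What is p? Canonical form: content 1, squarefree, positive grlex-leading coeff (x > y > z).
First, the degree is 2 — no degree-1 surface has this shape.
Next, checking where it meets the axes: it meets the y-axis at y = 0 (among the integer gridlines); it meets the x-axis at x = 0 (among the integer gridlines).
Finally, these observations pin down the coefficients.

3*x^2 + x*z + 2*y^2 - y*z + 3*z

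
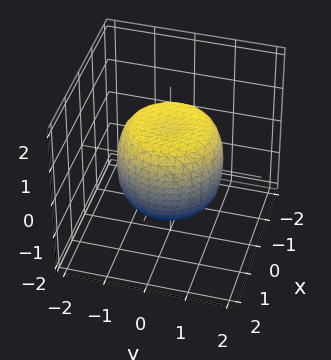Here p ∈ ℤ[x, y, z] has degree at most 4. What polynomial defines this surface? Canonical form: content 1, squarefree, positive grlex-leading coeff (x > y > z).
First, deg p = 4. The shape is more complex than any degree-3 surface.
Then, by symmetry, the z-axis is an axis of rotation, so x and y enter only as x² + y².
Then, against the integer gridlines: a circular section at z = -1 has radius exactly 1; the z-axis gridline crossings are at z ∈ {-1, 1}.
Finally, assembling these constraints gives the stated polynomial.

x^4 + 2*x^2*y^2 + y^4 - x^2 - y^2 + z^2 - 1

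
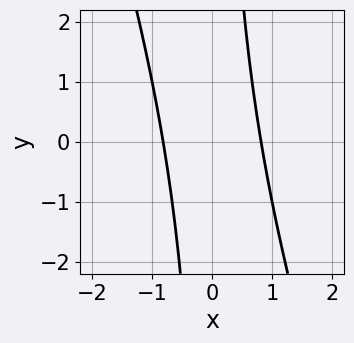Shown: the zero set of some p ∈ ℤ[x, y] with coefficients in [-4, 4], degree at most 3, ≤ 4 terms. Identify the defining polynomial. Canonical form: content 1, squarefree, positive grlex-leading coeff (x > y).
(a) Degree: a generic line meets the curve in up to 2 points, so deg p = 2.
(b) Checking where it meets the axes: the curve avoids every integer y-axis point in the box.
(c) The integer polynomial consistent with all of this is the stated p.

3*x^2 + x*y - 2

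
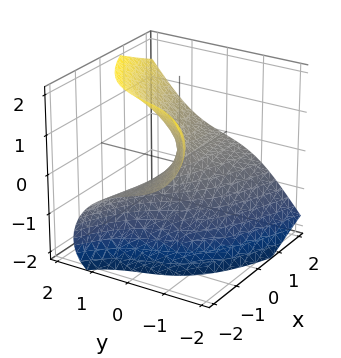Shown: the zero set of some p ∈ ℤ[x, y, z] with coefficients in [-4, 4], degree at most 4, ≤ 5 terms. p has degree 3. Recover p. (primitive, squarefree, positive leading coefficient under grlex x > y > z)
y^3 - z^3 - 3*x*z + 2*y

1. Degree: no degree-2 surface has this shape, so deg p = 3.
2. Against the integer gridlines: it meets the y-axis at y = 0 (among the integer gridlines); it meets the z-axis at z = 0 (among the integer gridlines); every point of the x-axis in the box is on the surface.
3. Matching integer coefficients to the picture gives p.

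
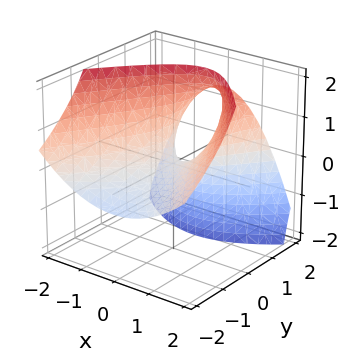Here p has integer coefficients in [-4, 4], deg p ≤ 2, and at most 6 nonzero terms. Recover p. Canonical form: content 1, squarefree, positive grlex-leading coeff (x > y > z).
The degree is 2 — no degree-1 surface has this shape.
From the visible intercepts: it meets the z-axis at z = 0 (among the integer gridlines); it crosses the x-axis at the gridline x = 0.
Together with the visible shape, these determine p as stated.

2*x^2 - y^2 + 3*y*z - 3*z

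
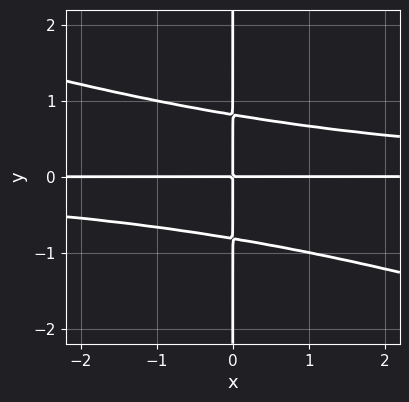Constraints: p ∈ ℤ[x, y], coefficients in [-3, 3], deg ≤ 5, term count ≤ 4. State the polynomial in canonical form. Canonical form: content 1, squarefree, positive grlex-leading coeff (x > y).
x^2*y^2 + 3*x*y^3 - 2*x*y

First, deg p = 4.
Then, from the visible intercepts: every point of the x-axis in the box is on the curve; the visible y-axis segment lies entirely on the curve.
Finally, fitting integer coefficients to these (and the overall shape) gives p.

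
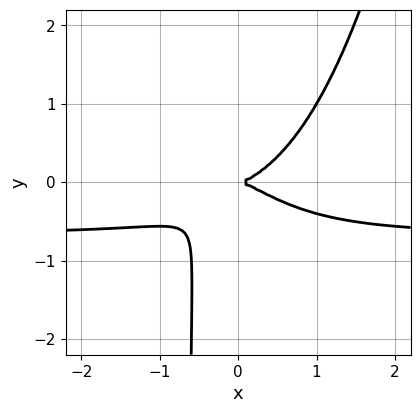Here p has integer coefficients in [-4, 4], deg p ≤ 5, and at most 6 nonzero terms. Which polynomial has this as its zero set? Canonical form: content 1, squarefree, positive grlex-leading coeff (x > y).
3*x^3*y + 2*x^3 - 3*x*y^2 - 2*y^2

First, degree: no degree-3 curve has this shape, so deg p = 4.
Next, observable constraints: one x-axis crossing is at x = 0; it meets the y-axis at y = 0 (among the integer gridlines).
Finally, assembling these constraints gives the stated polynomial.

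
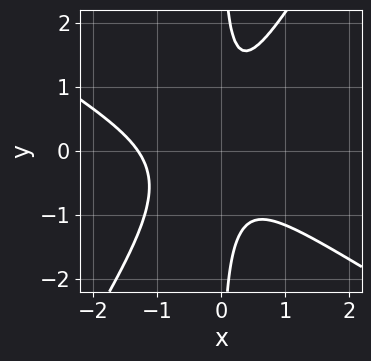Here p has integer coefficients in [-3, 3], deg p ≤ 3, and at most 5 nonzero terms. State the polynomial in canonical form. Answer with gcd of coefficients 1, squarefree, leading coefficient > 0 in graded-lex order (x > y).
2*x^3 + 2*x^2*y - 2*x*y^2 + 2*x^2 + 1

1. The degree is 3 — the shape is more complex than any degree-2 curve.
2. Observable constraints: it misses every integer gridline on the y-axis.
3. The integer polynomial consistent with all of this is the stated p.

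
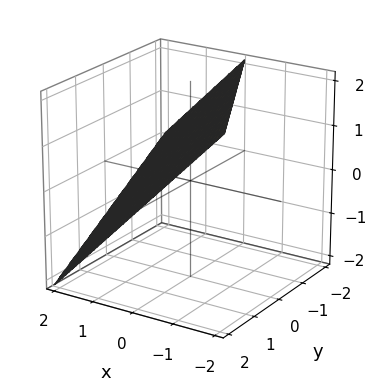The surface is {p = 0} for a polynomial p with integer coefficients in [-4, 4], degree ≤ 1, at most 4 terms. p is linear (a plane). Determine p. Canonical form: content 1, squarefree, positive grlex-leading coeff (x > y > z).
2*x + y + 2*z - 2

First, degree: the surface is flat (a plane), so deg p = 1.
Next, against the integer gridlines: it crosses the y-axis at the gridline y = 2; it crosses the x-axis at the gridline x = 1; one z-axis crossing is at z = 1.
Finally, the integer polynomial consistent with all of this is the stated p.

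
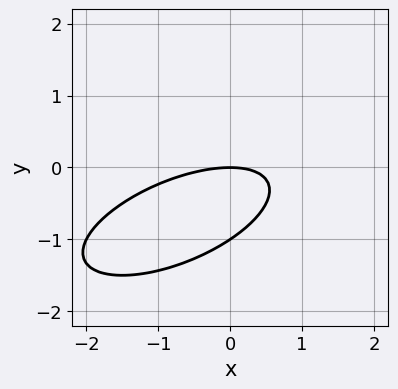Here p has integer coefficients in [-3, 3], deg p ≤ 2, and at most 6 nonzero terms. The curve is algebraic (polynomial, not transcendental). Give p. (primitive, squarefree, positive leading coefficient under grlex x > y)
x^2 - 2*x*y + 3*y^2 + 3*y

1. Degree: the shape is more complex than any degree-1 curve, so deg p = 2.
2. From the axis intercepts and sections: among the integer gridlines, it crosses the y-axis at y ∈ {-1, 0}; it meets the x-axis at x = 0 (among the integer gridlines).
3. These observations pin down the coefficients.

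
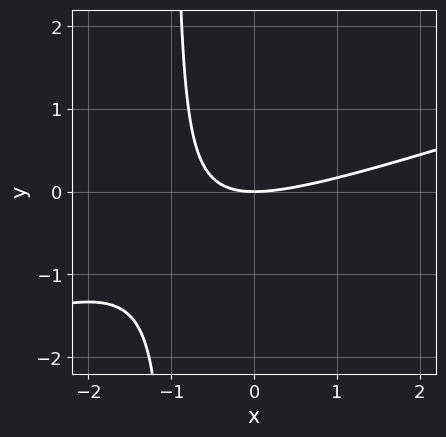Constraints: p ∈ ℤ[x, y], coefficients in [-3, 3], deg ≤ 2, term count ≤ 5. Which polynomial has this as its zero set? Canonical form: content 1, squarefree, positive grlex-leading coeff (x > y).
x^2 - 3*x*y - 3*y

deg p = 2. A generic line meets the curve in up to 2 points.
Reading off the gridlines: it crosses the y-axis at the gridline y = 0; one x-axis crossing is at x = 0.
Matching integer coefficients to the picture gives p.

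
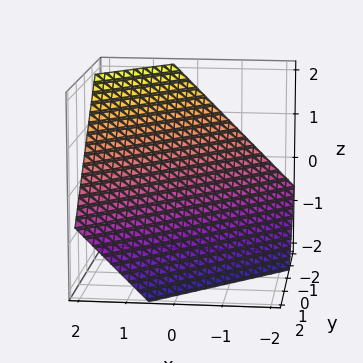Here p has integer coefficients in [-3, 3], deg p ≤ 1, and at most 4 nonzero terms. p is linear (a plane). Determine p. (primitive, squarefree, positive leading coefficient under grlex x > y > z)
3*x - 3*y - 3*z - 2

First, the degree is 1 — every cross-section is a straight line — this is a plane.
Finally, matching integer coefficients to the picture gives p.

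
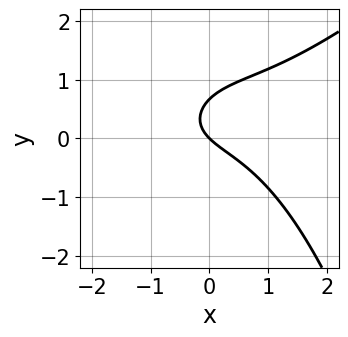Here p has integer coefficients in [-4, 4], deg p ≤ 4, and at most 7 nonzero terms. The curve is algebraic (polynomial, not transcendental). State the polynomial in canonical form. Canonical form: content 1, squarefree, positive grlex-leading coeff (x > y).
x^3 - x^2*y - 3*y^2 + 2*x + 2*y

(a) deg p = 3. A generic line meets the curve in up to 3 points.
(b) Reading off the gridlines: it crosses the x-axis at the gridline x = 0; it meets the y-axis at y = 0 (among the integer gridlines).
(c) Assembling these constraints gives the stated polynomial.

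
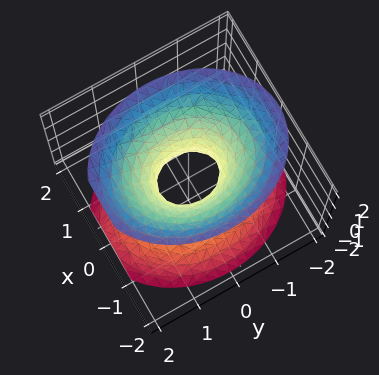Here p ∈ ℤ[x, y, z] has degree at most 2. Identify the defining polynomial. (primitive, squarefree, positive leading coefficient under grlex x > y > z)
3*x^2 + 2*y^2 - 2*z^2 - 1

The degree is 2 — one connected sheet with a waist; a quadric.
Symmetries: it's symmetric under y → −y, forcing even powers of y; mirror symmetry x ↦ −x ⇒ only even powers of x; mirror symmetry z ↦ −z ⇒ only even powers of z.
Reading off the gridlines: it misses every integer gridline on the z-axis.
Assembling these constraints gives the stated polynomial.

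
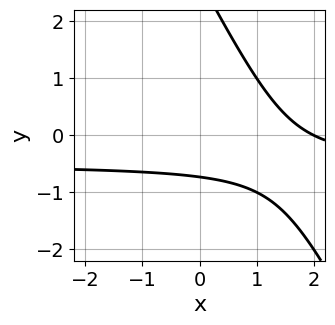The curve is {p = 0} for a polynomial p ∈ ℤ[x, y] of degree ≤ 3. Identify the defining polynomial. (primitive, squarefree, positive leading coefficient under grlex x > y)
1. deg p = 2. The shape is more complex than any degree-1 curve.
2. From the axis intercepts and sections: it crosses the x-axis at the gridline x = 2.
3. Putting this together gives p.

2*x*y + y^2 + x - 2*y - 2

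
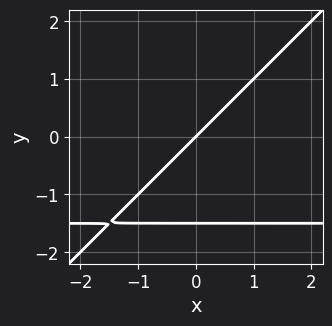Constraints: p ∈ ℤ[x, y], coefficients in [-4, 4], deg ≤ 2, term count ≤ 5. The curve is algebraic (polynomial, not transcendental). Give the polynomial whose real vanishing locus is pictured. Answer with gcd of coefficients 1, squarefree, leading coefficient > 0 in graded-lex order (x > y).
1. The degree is 2 — a generic line meets the curve in up to 2 points.
2. Observable constraints: it crosses the x-axis at the gridline x = 0; it meets the y-axis at y = 0 (among the integer gridlines).
3. Matching integer coefficients to the picture gives p.

2*x*y - 2*y^2 + 3*x - 3*y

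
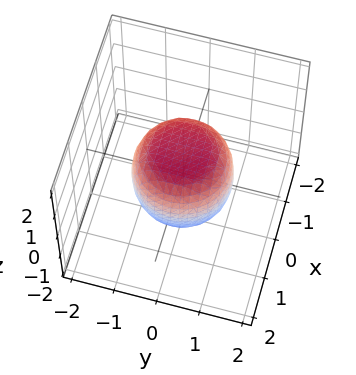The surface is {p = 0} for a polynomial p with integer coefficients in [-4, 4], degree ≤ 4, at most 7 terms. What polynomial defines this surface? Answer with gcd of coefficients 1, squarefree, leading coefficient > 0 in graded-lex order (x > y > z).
(a) Degree: the shape is more complex than any degree-3 surface, so deg p = 4.
(b) By symmetry, the z-axis is an axis of rotation, so x and y enter only as x² + y².
(c) From the visible intercepts: among the integer gridlines, it crosses the z-axis at z ∈ {-1, 1}; a circular section at z = -1 has radius between 0 and 1.
(d) Matching integer coefficients to the picture gives p.

2*x^4 + 4*x^2*y^2 + 2*y^4 - x^2 - y^2 + 2*z^2 - 2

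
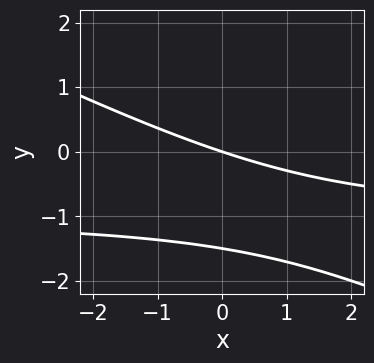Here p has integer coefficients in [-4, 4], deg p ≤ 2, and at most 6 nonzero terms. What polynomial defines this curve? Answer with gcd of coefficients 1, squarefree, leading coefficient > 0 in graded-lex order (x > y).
x*y + 2*y^2 + x + 3*y

Degree: no degree-1 curve has this shape, so deg p = 2.
Observable constraints: it meets the x-axis at x = 0 (among the integer gridlines); it meets the y-axis at y = 0 (among the integer gridlines).
These observations pin down the coefficients.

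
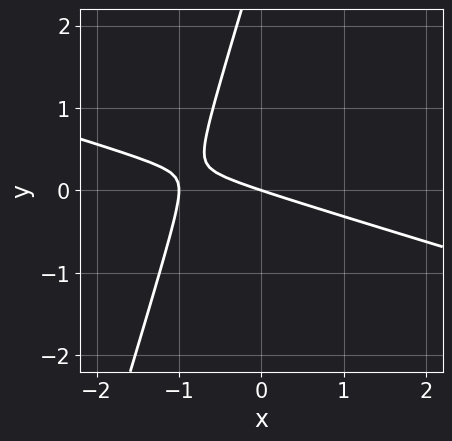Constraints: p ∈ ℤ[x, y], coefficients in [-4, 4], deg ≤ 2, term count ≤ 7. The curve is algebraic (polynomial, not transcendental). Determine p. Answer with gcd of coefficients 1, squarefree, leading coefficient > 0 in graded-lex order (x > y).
x^2 + 3*x*y - y^2 + x + 3*y

Degree: no degree-1 curve has this shape, so deg p = 2.
Against the integer gridlines: it meets the y-axis at y = 0 (among the integer gridlines); the x-axis gridline crossings are at x ∈ {-1, 0}.
Assembling these constraints gives the stated polynomial.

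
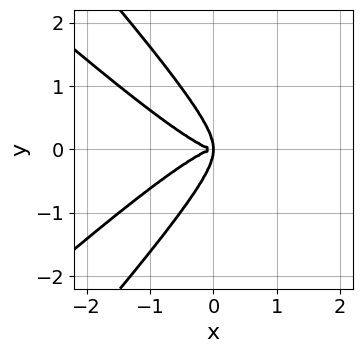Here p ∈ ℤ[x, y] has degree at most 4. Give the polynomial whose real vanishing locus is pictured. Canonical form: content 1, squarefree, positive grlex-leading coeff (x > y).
Degree: the shape is more complex than any degree-3 curve, so deg p = 4.
Symmetries: it's symmetric under y → −y, forcing even powers of y.
Matching integer coefficients to the picture gives p.

x^4 - 2*x^2*y^2 + y^4 + x*y^2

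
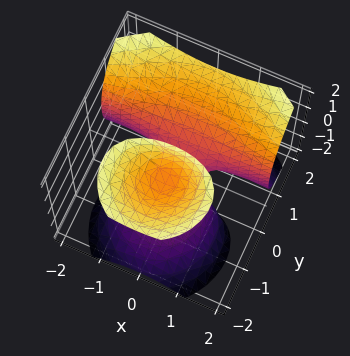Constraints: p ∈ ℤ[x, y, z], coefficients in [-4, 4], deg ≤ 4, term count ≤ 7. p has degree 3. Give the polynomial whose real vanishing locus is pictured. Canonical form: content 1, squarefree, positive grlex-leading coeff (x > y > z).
1. I count 2 distinct pieces. Treating them together as one polynomial.
2. deg p = 3. A generic line meets the surface in up to 3 points.
3. Against the integer gridlines: one z-axis crossing is at z = 0; it meets the y-axis at y = 0 (among the integer gridlines); it meets the x-axis at x = 0 (among the integer gridlines).
4. The integer polynomial consistent with all of this is the stated p.

3*x^2*y + 2*y^3 - 3*y*z^2 - 2*x^2 - z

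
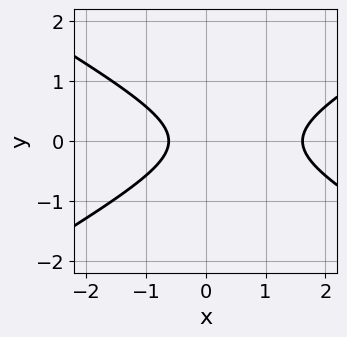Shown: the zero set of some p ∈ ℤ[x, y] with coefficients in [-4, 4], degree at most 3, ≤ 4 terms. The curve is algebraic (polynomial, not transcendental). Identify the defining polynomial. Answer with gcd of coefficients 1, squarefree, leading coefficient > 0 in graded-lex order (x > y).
First, the degree is 2 — the shape is more complex than any degree-1 curve.
Next, symmetries: mirror symmetry y ↦ −y ⇒ only even powers of y.
Next, checking where it meets the axes: the curve avoids every integer y-axis point in the box.
Finally, assembling these constraints gives the stated polynomial.

x^2 - 3*y^2 - x - 1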